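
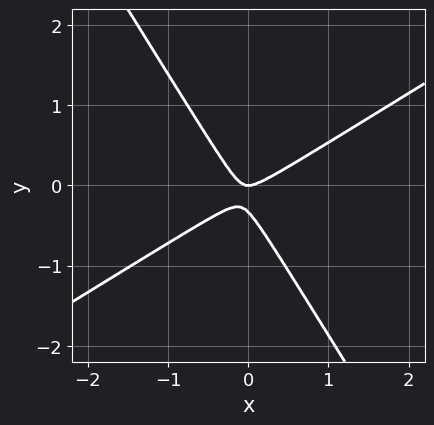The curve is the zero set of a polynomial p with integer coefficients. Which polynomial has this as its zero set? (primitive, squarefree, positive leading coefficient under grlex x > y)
First, degree: no degree-1 curve has this shape, so deg p = 2.
Next, from the visible intercepts: one y-axis crossing is at y = 0; one x-axis crossing is at x = 0.
Finally, putting this together gives p.

3*x^2 - 3*x*y - 3*y^2 - y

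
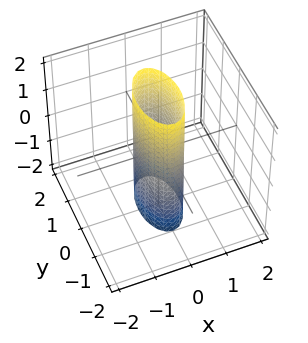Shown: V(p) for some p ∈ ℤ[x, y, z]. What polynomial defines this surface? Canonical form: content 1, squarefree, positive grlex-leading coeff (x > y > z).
3*x^2 + y^2 - 1

The degree is 2 — a cylinder; a quadric.
Symmetries: it's symmetric under x → −x, forcing even powers of x; it's symmetric under y → −y, forcing even powers of y; the z ↦ −z reflection is a symmetry, so z appears only in even powers.
From the axis intercepts and sections: it misses every integer gridline on the z-axis; among the integer gridlines, it crosses the y-axis at y ∈ {-1, 1}.
Together with the visible shape, these determine p as stated.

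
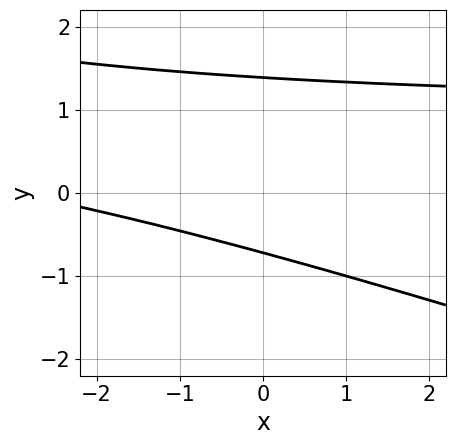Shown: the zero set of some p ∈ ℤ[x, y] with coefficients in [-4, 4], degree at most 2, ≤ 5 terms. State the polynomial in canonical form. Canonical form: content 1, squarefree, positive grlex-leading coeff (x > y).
x*y + 3*y^2 - x - 2*y - 3

(a) deg p = 2. A generic line meets the curve in up to 2 points.
(b) From the visible intercepts: it misses every integer gridline on the x-axis.
(c) The integer polynomial consistent with all of this is the stated p.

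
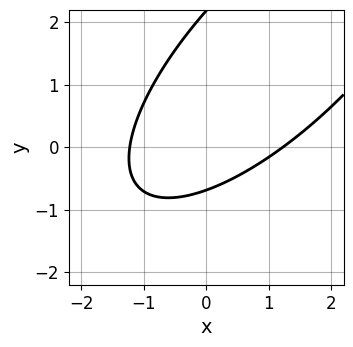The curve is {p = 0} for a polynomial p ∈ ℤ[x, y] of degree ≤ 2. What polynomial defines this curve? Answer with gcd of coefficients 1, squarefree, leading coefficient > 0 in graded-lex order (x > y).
2*x^2 - 3*x*y + 2*y^2 - 3*y - 3

First, the degree is 2 — the shape is more complex than any degree-1 curve.
Finally, putting this together gives p.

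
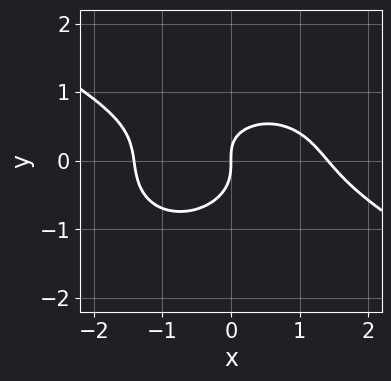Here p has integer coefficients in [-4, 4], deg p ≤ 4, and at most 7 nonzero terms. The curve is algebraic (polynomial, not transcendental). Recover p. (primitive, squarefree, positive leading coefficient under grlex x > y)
x^3 + x^2*y + 3*y^3 + x*y - 2*x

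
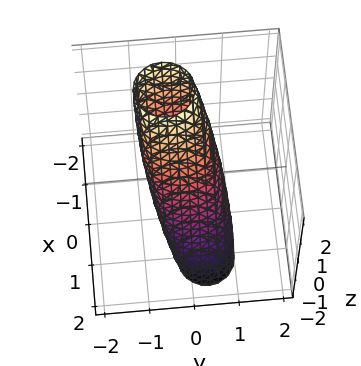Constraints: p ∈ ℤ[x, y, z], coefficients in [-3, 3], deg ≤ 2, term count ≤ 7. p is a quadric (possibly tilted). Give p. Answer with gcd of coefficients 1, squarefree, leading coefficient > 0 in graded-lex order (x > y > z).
3*x^2 + 3*x*z + 3*y^2 + y*z + z^2 - 2

(a) The degree is 2 — no degree-1 surface has this shape.
(b) Solving for integer coefficients yields p as stated.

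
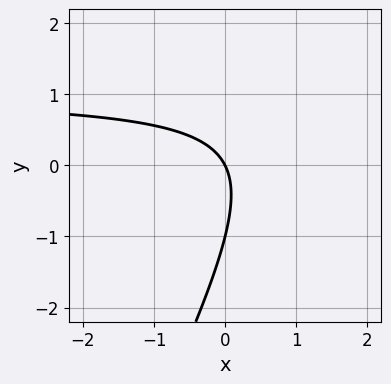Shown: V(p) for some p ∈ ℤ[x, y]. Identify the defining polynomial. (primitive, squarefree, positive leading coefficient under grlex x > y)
First, deg p = 2. The shape is more complex than any degree-1 curve.
Next, reading off the gridlines: the y-axis gridline crossings are at y ∈ {-1, 0}; it meets the x-axis at x = 0 (among the integer gridlines).
Finally, fitting integer coefficients to these (and the overall shape) gives p.

2*x*y - y^2 - 2*x - y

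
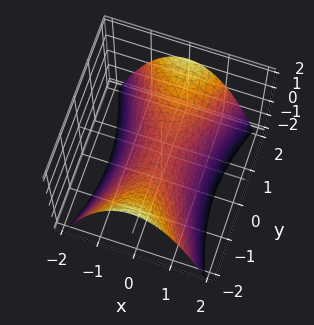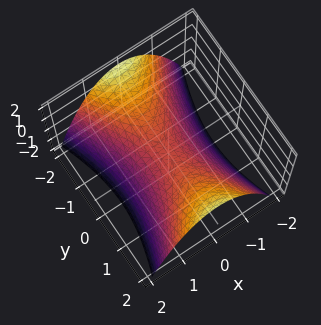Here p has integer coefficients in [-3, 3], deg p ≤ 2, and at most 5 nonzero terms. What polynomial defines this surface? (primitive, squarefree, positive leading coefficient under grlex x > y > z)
3*x^2 - y^2 + 3*z

First, degree: a hyperbolic paraboloid; a quadric, so deg p = 2.
Next, symmetries: mirror symmetry x ↦ −x ⇒ only even powers of x; the y ↦ −y reflection is a symmetry, so y appears only in even powers.
Then, against the integer gridlines: one z-axis crossing is at z = 0; one x-axis crossing is at x = 0; it meets the y-axis at y = 0 (among the integer gridlines).
Finally, together with the visible shape, these determine p as stated.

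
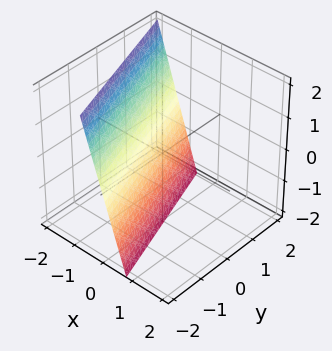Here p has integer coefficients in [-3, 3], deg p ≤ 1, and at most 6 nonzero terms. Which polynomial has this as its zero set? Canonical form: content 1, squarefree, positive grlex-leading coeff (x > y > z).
3*x + y + z + 2

(a) deg p = 1. Every cross-section is a straight line — this is a plane.
(b) Checking where it meets the axes: it meets the z-axis at z = -2 (among the integer gridlines); it crosses the y-axis at the gridline y = -2.
(c) Matching integer coefficients to the picture gives p.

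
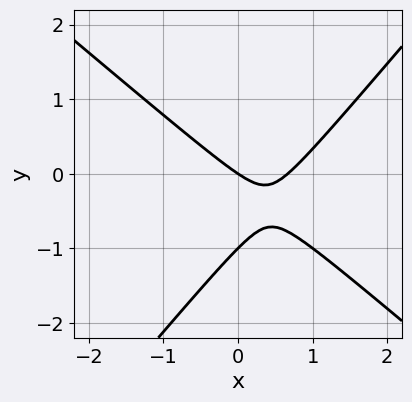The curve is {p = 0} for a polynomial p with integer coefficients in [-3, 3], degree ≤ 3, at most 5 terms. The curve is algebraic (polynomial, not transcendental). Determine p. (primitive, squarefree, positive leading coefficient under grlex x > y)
1. Degree: no degree-1 curve has this shape, so deg p = 2.
2. Against the integer gridlines: the y-axis gridline crossings are at y ∈ {-1, 0}; it crosses the x-axis at the gridline x = 0.
3. Matching integer coefficients to the picture gives p.

3*x^2 + x*y - 3*y^2 - 2*x - 3*y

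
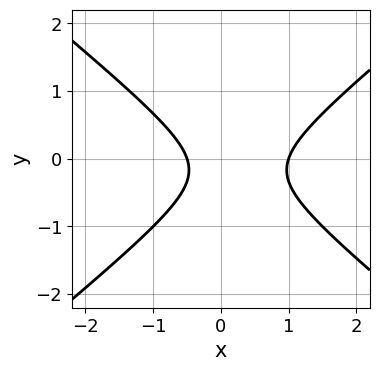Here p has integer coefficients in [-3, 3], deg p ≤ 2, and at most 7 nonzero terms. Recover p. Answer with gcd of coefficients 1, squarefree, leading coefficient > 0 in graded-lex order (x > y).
2*x^2 - 3*y^2 - x - y - 1

First, deg p = 2. A generic line meets the curve in up to 2 points.
Next, observable constraints: it meets the x-axis at x = 1 (among the integer gridlines); no y-intercept at any integer in the box.
Finally, putting this together gives p.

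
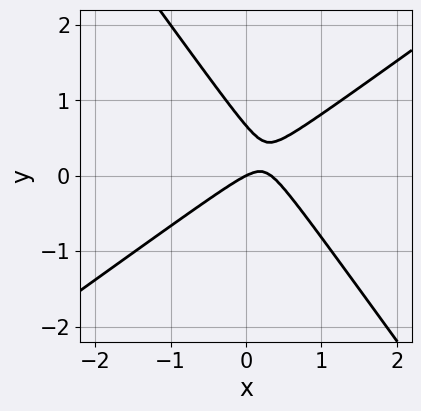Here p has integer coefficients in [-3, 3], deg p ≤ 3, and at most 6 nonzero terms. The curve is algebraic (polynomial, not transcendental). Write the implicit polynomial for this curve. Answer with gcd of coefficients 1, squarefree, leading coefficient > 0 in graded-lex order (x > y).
First, deg p = 2. A generic line meets the curve in up to 2 points.
Next, reading off the gridlines: one y-axis crossing is at y = 0; one x-axis crossing is at x = 0.
Finally, solving for integer coefficients yields p as stated.

3*x^2 - 2*x*y - 3*y^2 - x + 2*y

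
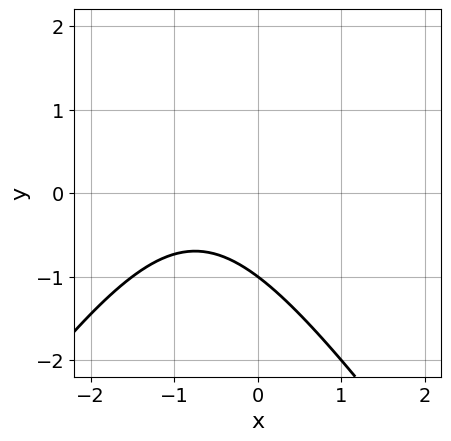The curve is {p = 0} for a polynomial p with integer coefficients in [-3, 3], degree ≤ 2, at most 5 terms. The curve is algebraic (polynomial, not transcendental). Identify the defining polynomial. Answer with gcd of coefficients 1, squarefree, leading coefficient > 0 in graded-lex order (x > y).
First, degree: the shape is more complex than any degree-1 curve, so deg p = 2.
Then, from the axis intercepts and sections: it misses every integer gridline on the x-axis; one y-axis crossing is at y = -1.
Finally, putting this together gives p.

2*x^2 - y^2 + 3*x + 2*y + 3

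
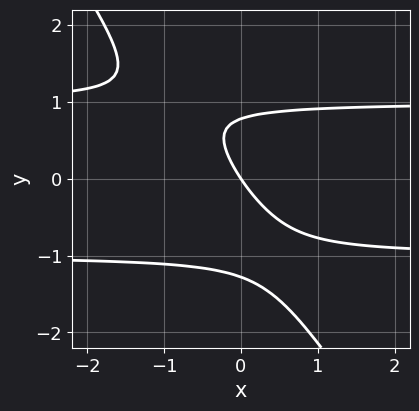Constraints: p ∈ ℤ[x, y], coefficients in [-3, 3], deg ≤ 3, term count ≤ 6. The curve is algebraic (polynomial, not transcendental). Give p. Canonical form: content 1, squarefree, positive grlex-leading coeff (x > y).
(a) The degree is 3 — the shape is more complex than any degree-2 curve.
(b) Reading off the gridlines: it meets the y-axis at y = 0 (among the integer gridlines); one x-axis crossing is at x = 0.
(c) Solving for integer coefficients yields p as stated.

3*x*y^2 + 2*y^3 + y^2 - 3*x - 2*y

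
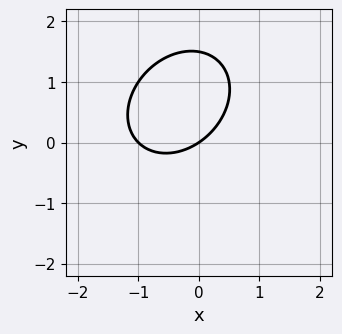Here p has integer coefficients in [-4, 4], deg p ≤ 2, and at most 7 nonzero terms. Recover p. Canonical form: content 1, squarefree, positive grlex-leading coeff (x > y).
(a) Degree: a generic line meets the curve in up to 2 points, so deg p = 2.
(b) Checking where it meets the axes: among the integer gridlines, it crosses the x-axis at x ∈ {-1, 0}; it meets the y-axis at y = 0 (among the integer gridlines).
(c) Assembling these constraints gives the stated polynomial.

2*x^2 - x*y + 2*y^2 + 2*x - 3*y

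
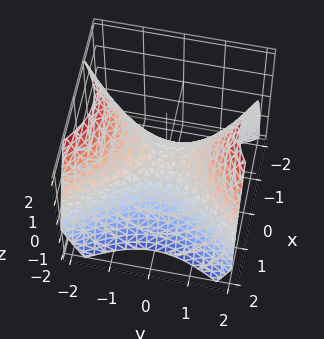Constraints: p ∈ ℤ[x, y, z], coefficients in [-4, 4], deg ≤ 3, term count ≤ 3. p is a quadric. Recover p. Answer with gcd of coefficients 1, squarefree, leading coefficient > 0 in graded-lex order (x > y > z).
3*x^2 - 2*y^2 + 3*z

First, the degree is 2 — a hyperbolic paraboloid; a quadric.
Next, symmetries: the y ↦ −y reflection is a symmetry, so y appears only in even powers; the x ↦ −x reflection is a symmetry, so x appears only in even powers.
Then, from the axis intercepts and sections: it meets the y-axis at y = 0 (among the integer gridlines); it crosses the x-axis at the gridline x = 0; it meets the z-axis at z = 0 (among the integer gridlines).
Finally, these observations pin down the coefficients.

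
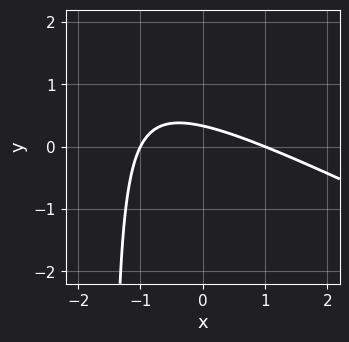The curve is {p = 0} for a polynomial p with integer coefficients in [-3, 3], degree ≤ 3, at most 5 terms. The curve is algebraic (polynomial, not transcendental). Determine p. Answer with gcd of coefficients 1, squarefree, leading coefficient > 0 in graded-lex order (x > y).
(a) Degree: a generic line meets the curve in up to 2 points, so deg p = 2.
(b) From the visible intercepts: the x-axis gridline crossings are at x ∈ {-1, 1}.
(c) Putting this together gives p.

x^2 + 2*x*y + 3*y - 1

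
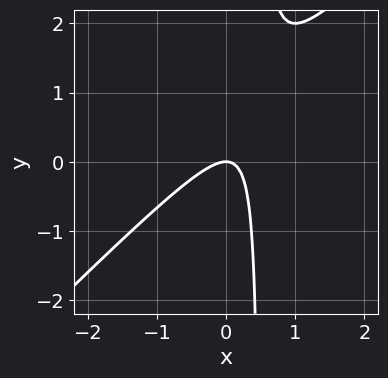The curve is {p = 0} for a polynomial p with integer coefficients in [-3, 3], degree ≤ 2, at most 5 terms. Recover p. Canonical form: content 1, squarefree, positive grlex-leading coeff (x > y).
2*x^2 - 2*x*y + y

deg p = 2. The shape is more complex than any degree-1 curve.
From the visible intercepts: it meets the y-axis at y = 0 (among the integer gridlines); it crosses the x-axis at the gridline x = 0.
Solving for integer coefficients yields p as stated.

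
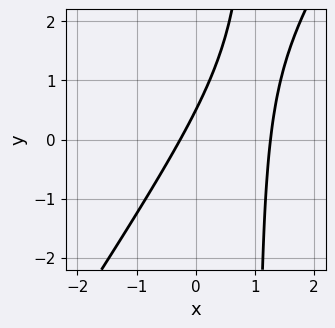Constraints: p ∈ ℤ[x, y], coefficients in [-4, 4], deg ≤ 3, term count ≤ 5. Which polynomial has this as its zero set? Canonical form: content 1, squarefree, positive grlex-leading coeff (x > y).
1. deg p = 2. The shape is more complex than any degree-1 curve.
2. Putting this together gives p.

3*x^2 - 2*x*y - 3*x + 2*y - 1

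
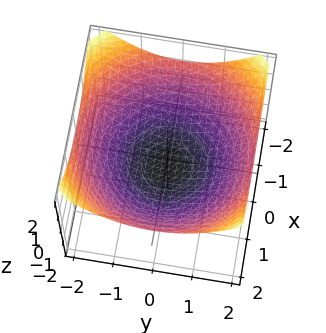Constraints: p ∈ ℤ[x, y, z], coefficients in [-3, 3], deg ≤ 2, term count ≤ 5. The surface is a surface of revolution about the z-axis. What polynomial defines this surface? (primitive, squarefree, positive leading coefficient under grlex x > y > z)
x^2 + y^2 - 3*z - 2

First, the degree is 2 — no degree-1 surface has this shape.
Then, symmetries: the surface is invariant under rotation about z: p = q(x² + y², z).
Then, observable constraints: a circular section at z = 0 has radius between 1 and 2.
Finally, matching integer coefficients to the picture gives p.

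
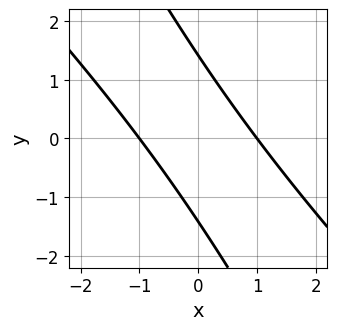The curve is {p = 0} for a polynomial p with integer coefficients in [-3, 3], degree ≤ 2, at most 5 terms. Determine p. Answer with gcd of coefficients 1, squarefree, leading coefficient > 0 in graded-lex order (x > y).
2*x^2 + 3*x*y + y^2 - 2

deg p = 2. No degree-1 curve has this shape.
Reading off the gridlines: the x-axis gridline crossings are at x ∈ {-1, 1}.
Fitting integer coefficients to these (and the overall shape) gives p.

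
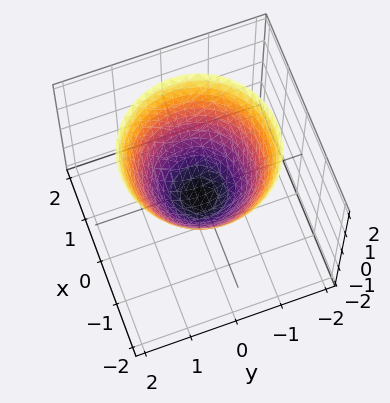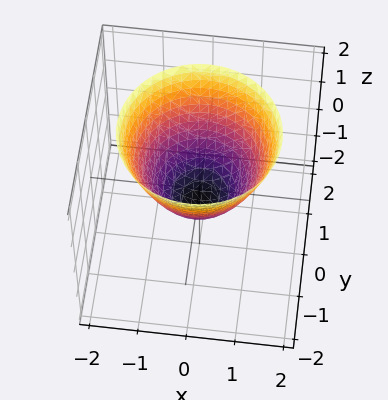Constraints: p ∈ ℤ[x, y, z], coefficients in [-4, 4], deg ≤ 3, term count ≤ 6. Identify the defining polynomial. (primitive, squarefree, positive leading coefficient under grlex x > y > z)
1. The degree is 2 — a generic line meets the surface in up to 2 points.
2. Symmetry: the z-axis is an axis of rotation, so x and y enter only as x² + y².
3. Reading off the gridlines: a circular section at z = 2 has radius between 1 and 2.
4. Putting this together gives p.

2*x^2 + 2*y^2 - 2*z - 1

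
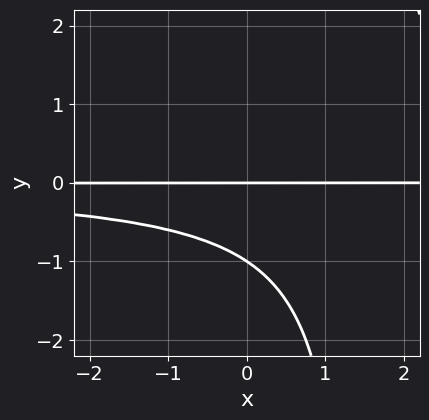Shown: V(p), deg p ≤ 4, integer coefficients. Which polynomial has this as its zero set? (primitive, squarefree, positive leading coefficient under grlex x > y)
2*x*y^2 - 3*y^2 - 3*y

(a) The degree is 3 — the shape is more complex than any degree-2 curve.
(b) Checking where it meets the axes: among the integer gridlines, it crosses the y-axis at y ∈ {-1, 0}; every point of the x-axis in the box is on the curve.
(c) The integer polynomial consistent with all of this is the stated p.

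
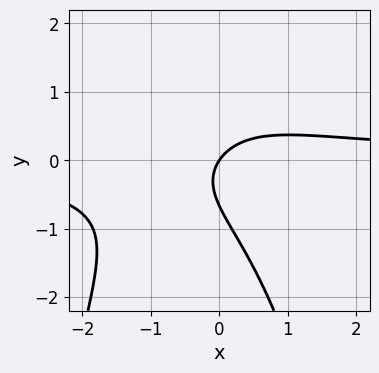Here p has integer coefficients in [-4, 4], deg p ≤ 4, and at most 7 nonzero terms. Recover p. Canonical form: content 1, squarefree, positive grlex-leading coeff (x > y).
(a) deg p = 3. A generic line meets the curve in up to 3 points.
(b) Checking where it meets the axes: it meets the x-axis at x = 0 (among the integer gridlines); one y-axis crossing is at y = 0.
(c) Solving for integer coefficients yields p as stated.

3*x^2*y + 2*x*y + 3*y^2 - 3*x + 2*y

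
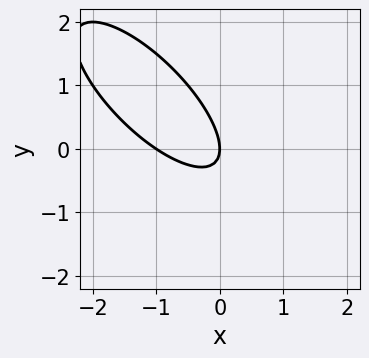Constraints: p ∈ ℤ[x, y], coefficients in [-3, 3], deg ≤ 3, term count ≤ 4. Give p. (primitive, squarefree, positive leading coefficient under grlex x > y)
Degree: no degree-1 curve has this shape, so deg p = 2.
Reading off the gridlines: it meets the y-axis at y = 0 (among the integer gridlines); the x-axis gridline crossings are at x ∈ {-1, 0}.
The integer polynomial consistent with all of this is the stated p.

2*x^2 + 3*x*y + 2*y^2 + 2*x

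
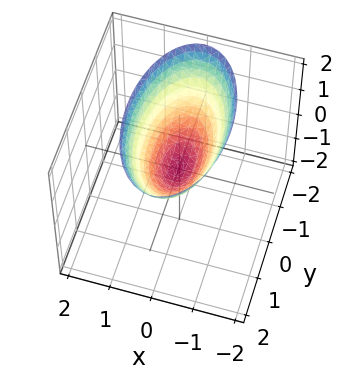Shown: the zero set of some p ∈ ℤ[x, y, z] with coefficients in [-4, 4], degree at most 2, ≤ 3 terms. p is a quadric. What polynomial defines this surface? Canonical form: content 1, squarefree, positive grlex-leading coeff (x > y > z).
3*x^2 + y^2 - 2*z

1. Degree: a single bowl opening along one axis; a quadric, so deg p = 2.
2. Symmetries: it's symmetric under y → −y, forcing even powers of y; the x ↦ −x reflection is a symmetry, so x appears only in even powers.
3. From the visible intercepts: it crosses the y-axis at the gridline y = 0; one z-axis crossing is at z = 0; one x-axis crossing is at x = 0.
4. Matching integer coefficients to the picture gives p.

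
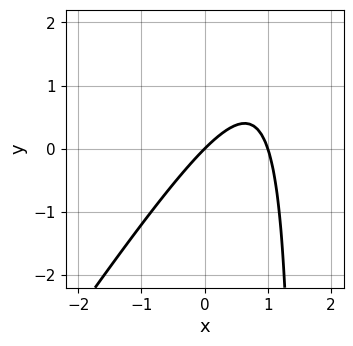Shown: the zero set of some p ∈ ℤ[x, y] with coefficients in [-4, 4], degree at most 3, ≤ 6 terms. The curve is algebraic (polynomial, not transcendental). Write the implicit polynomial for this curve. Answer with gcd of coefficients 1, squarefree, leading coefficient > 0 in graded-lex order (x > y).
deg p = 2.
From the axis intercepts and sections: among the integer gridlines, it crosses the x-axis at x ∈ {0, 1}; it meets the y-axis at y = 0 (among the integer gridlines).
Matching integer coefficients to the picture gives p.

3*x^2 - 2*x*y - 3*x + 3*y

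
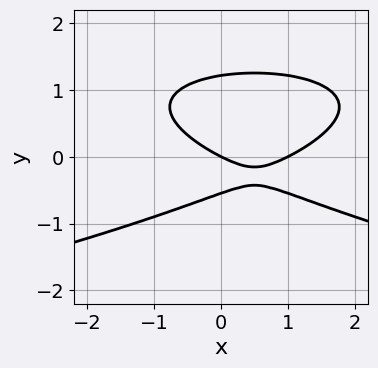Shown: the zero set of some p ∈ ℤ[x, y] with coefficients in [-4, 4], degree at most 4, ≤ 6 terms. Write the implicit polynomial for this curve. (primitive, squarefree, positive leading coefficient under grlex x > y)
3*y^3 + x^2 - 2*y^2 - x - 2*y

1. deg p = 3. The shape is more complex than any degree-2 curve.
2. Observable constraints: it crosses the y-axis at the gridline y = 0; among the integer gridlines, it crosses the x-axis at x ∈ {0, 1}.
3. Together with the visible shape, these determine p as stated.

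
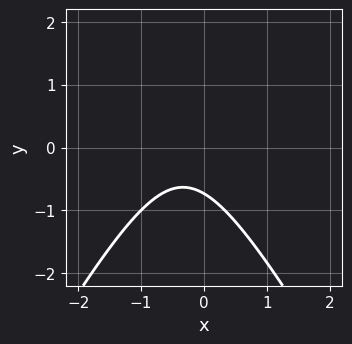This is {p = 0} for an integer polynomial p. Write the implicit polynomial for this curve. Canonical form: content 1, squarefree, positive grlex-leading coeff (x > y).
First, the degree is 2 — the shape is more complex than any degree-1 curve.
Next, from the visible intercepts: it misses every integer gridline on the x-axis.
Finally, these observations pin down the coefficients.

3*x^2 - y^2 + 2*x + 2*y + 2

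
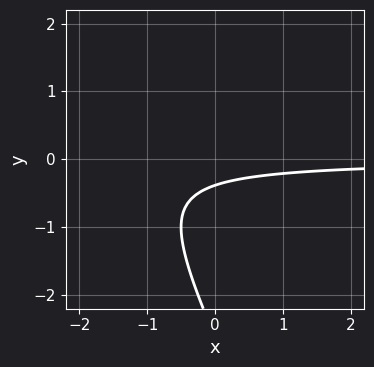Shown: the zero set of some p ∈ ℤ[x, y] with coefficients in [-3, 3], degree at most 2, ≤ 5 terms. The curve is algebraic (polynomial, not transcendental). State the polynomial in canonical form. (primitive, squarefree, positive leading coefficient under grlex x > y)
2*x*y + y^2 + 3*y + 1

deg p = 2.
Checking where it meets the axes: the curve avoids every integer x-axis point in the box.
These observations pin down the coefficients.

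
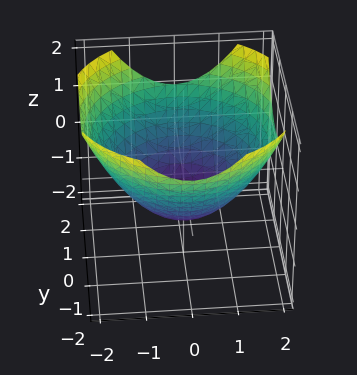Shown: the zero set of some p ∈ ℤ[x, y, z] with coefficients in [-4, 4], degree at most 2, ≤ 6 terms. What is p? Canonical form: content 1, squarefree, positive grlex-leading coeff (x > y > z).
1. Degree: a generic line meets the surface in up to 2 points, so deg p = 2.
2. Symmetry: the surface is invariant under rotation about z: p = q(x² + y², z).
3. Reading off the gridlines: it crosses the z-axis at the gridline z = -1; a circular section at z = 0 has radius between 1 and 2.
4. These observations pin down the coefficients.

x^2 + y^2 - 2*z - 2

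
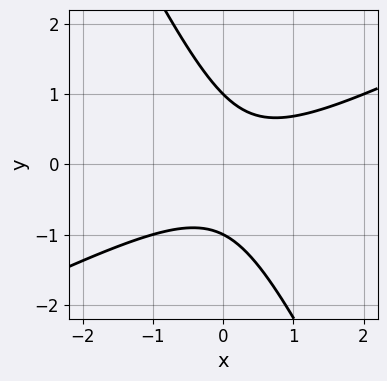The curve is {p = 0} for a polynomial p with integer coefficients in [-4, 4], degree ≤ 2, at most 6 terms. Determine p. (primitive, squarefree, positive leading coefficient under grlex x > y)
deg p = 2. A generic line meets the curve in up to 2 points.
Reading off the gridlines: it misses every integer gridline on the x-axis; among the integer gridlines, it crosses the y-axis at y ∈ {-1, 1}.
Putting this together gives p.

2*x^2 - 3*x*y - 2*y^2 - x + 2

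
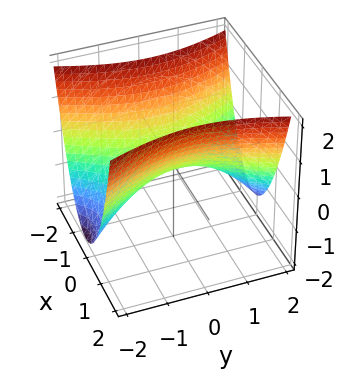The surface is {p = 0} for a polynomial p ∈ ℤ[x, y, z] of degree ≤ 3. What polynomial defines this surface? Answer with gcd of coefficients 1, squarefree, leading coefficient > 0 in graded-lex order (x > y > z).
The degree is 2 — a saddle surface; a quadric.
Symmetries: it's symmetric under y → −y, forcing even powers of y; mirror symmetry x ↦ −x ⇒ only even powers of x.
Against the integer gridlines: it crosses the z-axis at the gridline z = 0; one x-axis crossing is at x = 0; it meets the y-axis at y = 0 (among the integer gridlines).
These observations pin down the coefficients.

3*x^2 - y^2 - 3*z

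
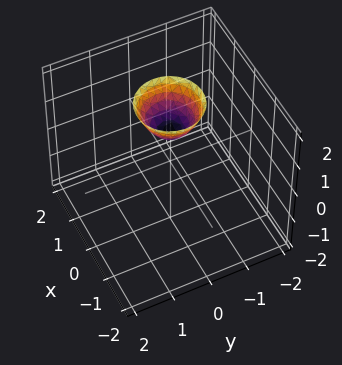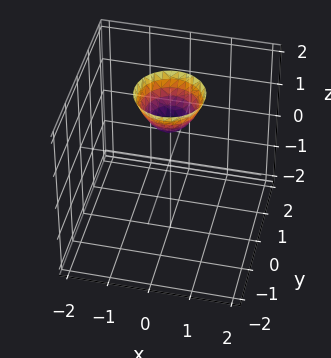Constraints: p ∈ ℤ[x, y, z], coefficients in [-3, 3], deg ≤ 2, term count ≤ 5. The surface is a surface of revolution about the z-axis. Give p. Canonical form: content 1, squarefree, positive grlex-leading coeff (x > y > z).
3*x^2 + 3*y^2 - 2*z + 2

First, deg p = 2. A generic line meets the surface in up to 2 points.
Next, by symmetry, the surface is invariant under rotation about z: p = q(x² + y², z).
Then, from the axis intercepts and sections: it misses every integer gridline on the x-axis; the surface avoids every integer y-axis point in the box; it meets the z-axis at z = 1 (among the integer gridlines); a circular section at z = 2 has radius between 0 and 1.
Finally, assembling these constraints gives the stated polynomial.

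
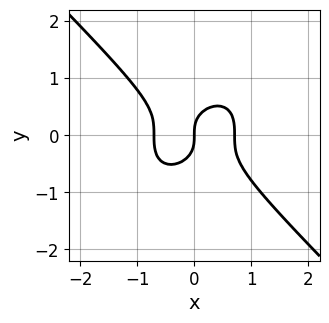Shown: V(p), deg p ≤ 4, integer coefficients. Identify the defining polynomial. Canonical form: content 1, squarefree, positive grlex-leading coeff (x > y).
2*x^3 + 2*y^3 - x

1. deg p = 3.
2. Checking where it meets the axes: it meets the x-axis at x = 0 (among the integer gridlines); it meets the y-axis at y = 0 (among the integer gridlines).
3. These observations pin down the coefficients.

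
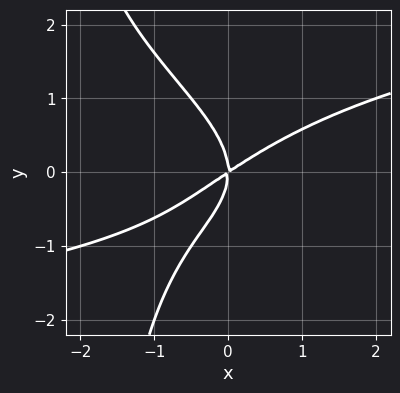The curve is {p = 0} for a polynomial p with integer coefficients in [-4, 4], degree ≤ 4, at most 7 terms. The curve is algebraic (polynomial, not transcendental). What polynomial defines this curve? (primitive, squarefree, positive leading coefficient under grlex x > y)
(a) Degree: no degree-3 curve has this shape, so deg p = 4.
(b) Observable constraints: it meets the x-axis at x = 0 (among the integer gridlines); it crosses the y-axis at the gridline y = 0.
(c) Fitting integer coefficients to these (and the overall shape) gives p.

x*y^3 - x*y^2 + 2*y^3 - 2*x^2 + 3*x*y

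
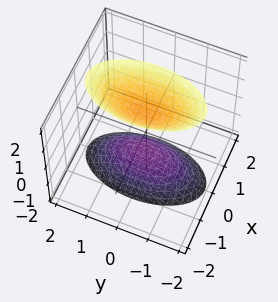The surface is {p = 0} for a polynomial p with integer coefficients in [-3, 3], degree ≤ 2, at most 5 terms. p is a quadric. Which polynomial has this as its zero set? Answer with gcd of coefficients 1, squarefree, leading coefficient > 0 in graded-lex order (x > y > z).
First, there are 2 components. They look like related sheets of one shape, so recover p as a whole.
Next, the degree is 2 — two sheets facing apart; a quadric.
Next, symmetries: the y ↦ −y reflection is a symmetry, so y appears only in even powers; it's symmetric under z → −z, forcing even powers of z; it's symmetric under x → −x, forcing even powers of x.
Then, observable constraints: among the integer gridlines, it crosses the z-axis at z ∈ {-1, 1}; no y-intercept at any integer in the box; no x-intercept at any integer in the box.
Finally, the integer polynomial consistent with all of this is the stated p.

3*x^2 + y^2 - z^2 + 1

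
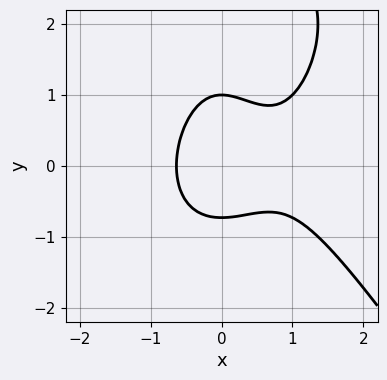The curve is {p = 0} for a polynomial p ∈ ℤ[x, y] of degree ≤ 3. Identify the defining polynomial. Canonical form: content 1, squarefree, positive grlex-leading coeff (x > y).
3*x^3 + y^3 - 3*x^2 - 3*y^2 + 2

(a) The degree is 3 — the shape is more complex than any degree-2 curve.
(b) Reading off the gridlines: one y-axis crossing is at y = 1.
(c) These observations pin down the coefficients.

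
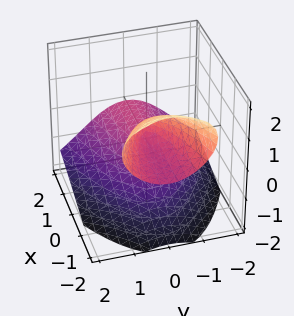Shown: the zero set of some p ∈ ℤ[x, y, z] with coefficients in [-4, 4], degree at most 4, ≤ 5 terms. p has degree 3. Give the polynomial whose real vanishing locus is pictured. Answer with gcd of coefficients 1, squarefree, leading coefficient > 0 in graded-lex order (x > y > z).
z^3 + 2*x*z + 2*y^2

I count 2 distinct pieces. Treating them together as one polynomial.
Degree: a generic line meets the surface in up to 3 points, so deg p = 3.
Checking where it meets the axes: every point of the x-axis in the box is on the surface; one z-axis crossing is at z = 0.
Fitting integer coefficients to these (and the overall shape) gives p.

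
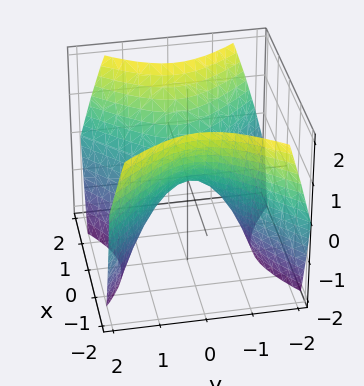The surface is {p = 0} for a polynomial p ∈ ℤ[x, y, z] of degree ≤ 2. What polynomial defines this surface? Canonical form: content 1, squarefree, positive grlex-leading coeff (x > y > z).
x^2 - y^2 - z

First, degree: a hyperbolic paraboloid; a quadric, so deg p = 2.
Then, symmetries: it's symmetric under x → −x, forcing even powers of x; mirror symmetry y ↦ −y ⇒ only even powers of y.
Next, observable constraints: it meets the z-axis at z = 0 (among the integer gridlines); one x-axis crossing is at x = 0; it crosses the y-axis at the gridline y = 0.
Finally, assembling these constraints gives the stated polynomial.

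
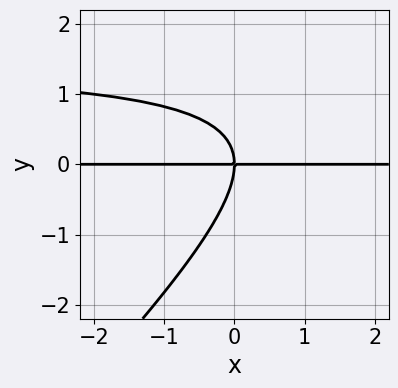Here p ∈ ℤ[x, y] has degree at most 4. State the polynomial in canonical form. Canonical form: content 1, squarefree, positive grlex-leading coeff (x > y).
2*x*y^2 - 2*y^3 - 3*x*y

First, the degree is 3 — no degree-2 curve has this shape.
Then, checking where it meets the axes: every point of the x-axis in the box is on the curve; one y-axis crossing is at y = 0.
Finally, solving for integer coefficients yields p as stated.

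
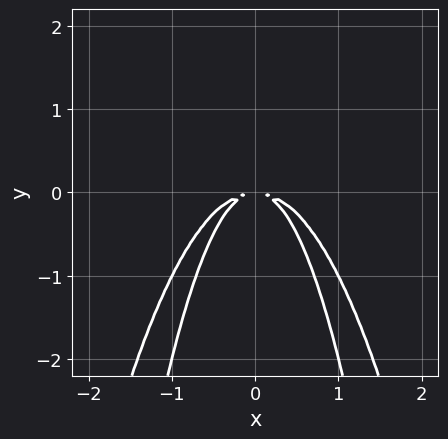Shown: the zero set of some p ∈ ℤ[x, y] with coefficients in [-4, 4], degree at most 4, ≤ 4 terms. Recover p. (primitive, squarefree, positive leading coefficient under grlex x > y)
2*x^4 + 3*x^2*y + y^2

deg p = 4. The shape is more complex than any degree-3 curve.
Symmetries: mirror symmetry x ↦ −x ⇒ only even powers of x.
Together with the visible shape, these determine p as stated.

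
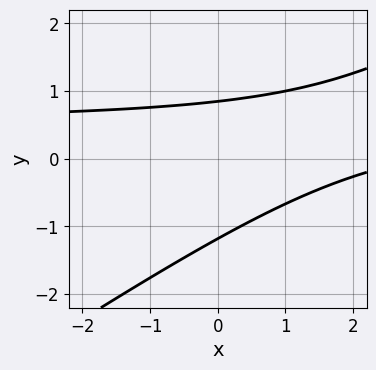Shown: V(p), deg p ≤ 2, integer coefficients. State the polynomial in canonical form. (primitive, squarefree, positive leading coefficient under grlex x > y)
Degree: no degree-1 curve has this shape, so deg p = 2.
Observable constraints: no x-intercept at any integer in the box.
Fitting integer coefficients to these (and the overall shape) gives p.

2*x*y - 3*y^2 - x - y + 3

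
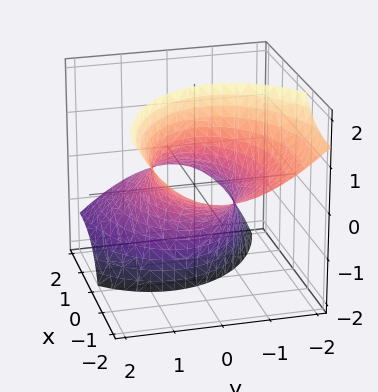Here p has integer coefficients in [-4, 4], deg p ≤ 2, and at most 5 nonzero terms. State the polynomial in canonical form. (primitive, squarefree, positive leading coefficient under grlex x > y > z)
1. The degree is 2 — the shape is more complex than any degree-1 surface.
2. Reading off the gridlines: it misses every integer gridline on the z-axis; the y-axis gridline crossings are at y ∈ {-1, 1}.
3. Matching integer coefficients to the picture gives p.

x^2 + 3*x*z + 2*y^2 + y*z - 2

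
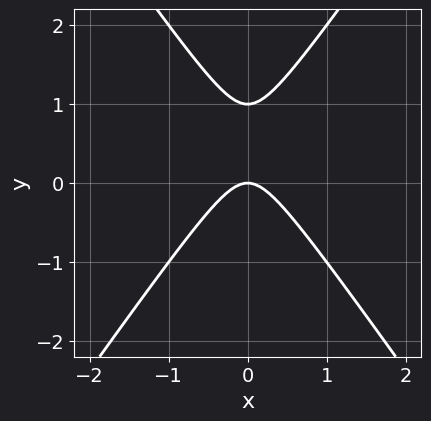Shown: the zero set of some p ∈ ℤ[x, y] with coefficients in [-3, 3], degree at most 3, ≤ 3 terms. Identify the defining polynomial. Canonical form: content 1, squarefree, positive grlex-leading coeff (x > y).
2*x^2 - y^2 + y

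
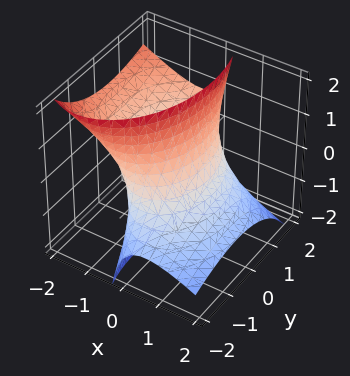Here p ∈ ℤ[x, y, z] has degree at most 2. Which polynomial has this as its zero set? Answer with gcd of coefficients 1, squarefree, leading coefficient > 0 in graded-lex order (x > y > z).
2*x^2 + 3*x*z + y^2 - y*z - 2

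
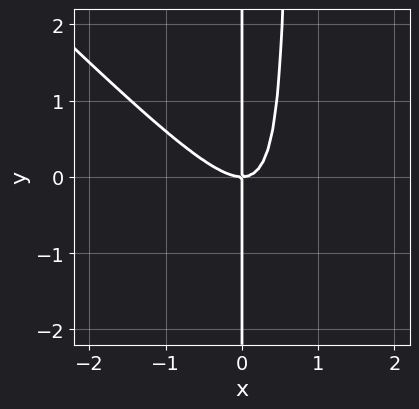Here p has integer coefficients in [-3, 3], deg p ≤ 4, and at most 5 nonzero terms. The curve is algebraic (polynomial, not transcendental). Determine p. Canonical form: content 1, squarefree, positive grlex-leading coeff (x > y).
3*x^3 + 3*x^2*y - 2*x*y

deg p = 3. The shape is more complex than any degree-2 curve.
From the visible intercepts: it meets the x-axis at x = 0 (among the integer gridlines); every point of the y-axis in the box is on the curve.
The integer polynomial consistent with all of this is the stated p.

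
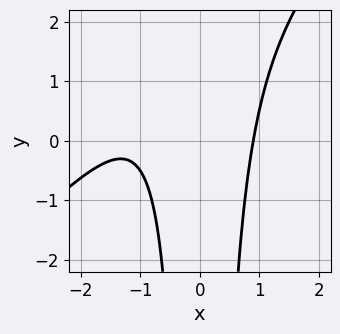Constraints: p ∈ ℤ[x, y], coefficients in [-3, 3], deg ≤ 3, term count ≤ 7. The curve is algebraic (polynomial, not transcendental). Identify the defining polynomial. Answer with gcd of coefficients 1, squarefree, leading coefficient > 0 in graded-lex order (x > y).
(a) Degree: the shape is more complex than any degree-2 curve, so deg p = 3.
(b) Observable constraints: no y-intercept at any integer in the box.
(c) Matching integer coefficients to the picture gives p.

2*x^3 - 2*x^2*y + 3*x^2 - x - 3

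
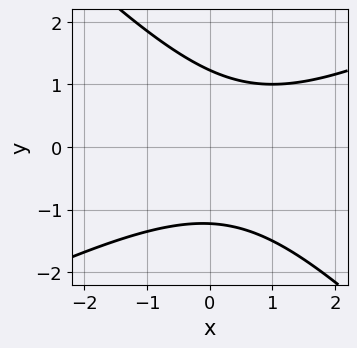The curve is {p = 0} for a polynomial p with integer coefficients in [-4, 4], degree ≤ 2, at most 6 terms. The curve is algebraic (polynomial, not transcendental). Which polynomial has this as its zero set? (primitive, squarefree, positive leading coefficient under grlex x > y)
Degree: the shape is more complex than any degree-1 curve, so deg p = 2.
From the axis intercepts and sections: the curve avoids every integer x-axis point in the box.
Solving for integer coefficients yields p as stated.

x^2 - x*y - 2*y^2 - x + 3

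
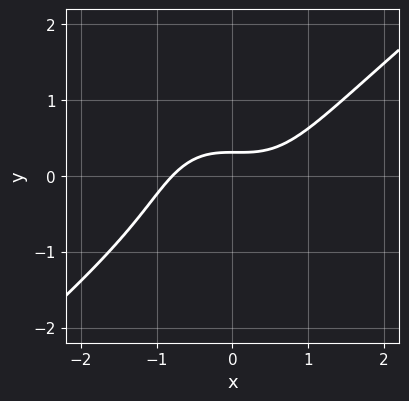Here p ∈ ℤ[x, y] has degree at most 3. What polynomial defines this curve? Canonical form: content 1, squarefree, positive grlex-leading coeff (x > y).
(a) Degree: no degree-2 curve has this shape, so deg p = 3.
(b) Putting this together gives p.

2*x^3 - x^2*y - 2*y^3 - 3*y + 1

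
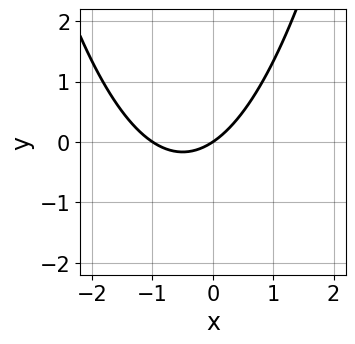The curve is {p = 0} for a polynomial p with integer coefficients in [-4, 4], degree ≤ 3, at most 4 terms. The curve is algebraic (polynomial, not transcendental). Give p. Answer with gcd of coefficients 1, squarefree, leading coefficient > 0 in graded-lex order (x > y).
1. Degree: a generic line meets the curve in up to 2 points, so deg p = 2.
2. Against the integer gridlines: it meets the y-axis at y = 0 (among the integer gridlines); among the integer gridlines, it crosses the x-axis at x ∈ {-1, 0}.
3. Together with the visible shape, these determine p as stated.

2*x^2 + 2*x - 3*y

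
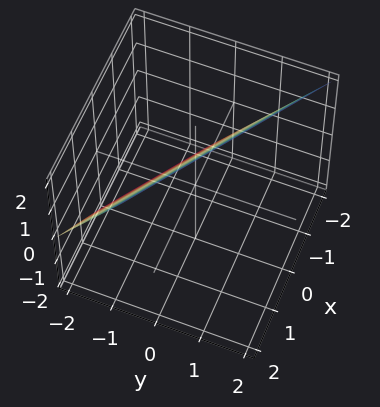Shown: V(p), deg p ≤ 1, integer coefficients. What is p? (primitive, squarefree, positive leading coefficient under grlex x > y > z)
2*x + 3*y - 2*z + 2

(a) deg p = 1. The surface is flat (a plane).
(b) Checking where it meets the axes: it meets the z-axis at z = 1 (among the integer gridlines); it meets the x-axis at x = -1 (among the integer gridlines).
(c) Assembling these constraints gives the stated polynomial.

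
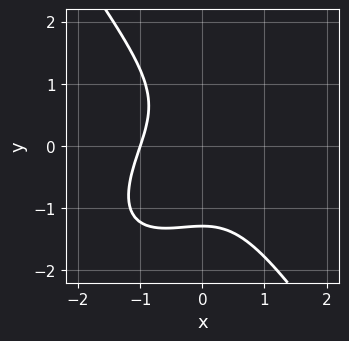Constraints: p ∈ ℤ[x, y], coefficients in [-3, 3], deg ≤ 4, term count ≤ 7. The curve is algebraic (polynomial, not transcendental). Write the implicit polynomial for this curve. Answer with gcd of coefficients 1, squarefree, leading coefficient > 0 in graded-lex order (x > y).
3*x^3 - 2*x^2*y + 2*y^3 - y + 3

The degree is 3 — no degree-2 curve has this shape.
From the axis intercepts and sections: one x-axis crossing is at x = -1.
Fitting integer coefficients to these (and the overall shape) gives p.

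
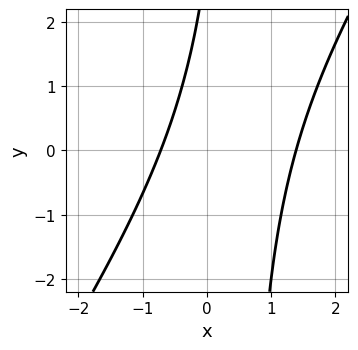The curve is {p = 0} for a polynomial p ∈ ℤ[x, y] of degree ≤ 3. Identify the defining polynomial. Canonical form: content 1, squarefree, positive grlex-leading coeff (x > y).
3*x^2 - 2*x*y - 2*x + y - 3

The degree is 2 — a generic line meets the curve in up to 2 points.
Observable constraints: the curve avoids every integer y-axis point in the box.
The integer polynomial consistent with all of this is the stated p.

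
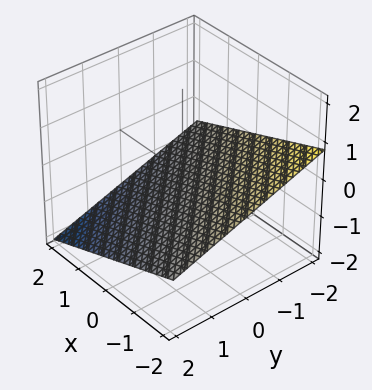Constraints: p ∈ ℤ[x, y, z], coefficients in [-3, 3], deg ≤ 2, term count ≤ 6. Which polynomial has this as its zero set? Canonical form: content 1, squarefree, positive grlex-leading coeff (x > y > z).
1. The degree is 1 — every cross-section is a straight line — this is a plane.
2. Against the integer gridlines: it crosses the y-axis at the gridline y = -2; it crosses the x-axis at the gridline x = -2.
3. The integer polynomial consistent with all of this is the stated p.

x + y + 3*z + 2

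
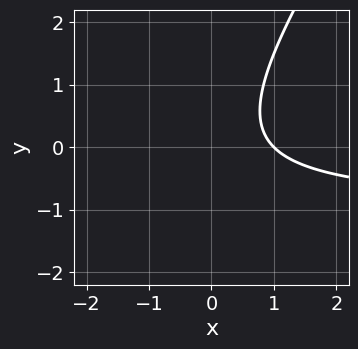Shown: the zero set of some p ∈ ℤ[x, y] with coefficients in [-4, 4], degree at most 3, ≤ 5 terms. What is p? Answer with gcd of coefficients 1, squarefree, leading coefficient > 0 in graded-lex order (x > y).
(a) deg p = 2.
(b) Reading off the gridlines: no y-intercept at any integer in the box; one x-axis crossing is at x = 1.
(c) Fitting integer coefficients to these (and the overall shape) gives p.

3*x*y - 2*y^2 + 3*x - 3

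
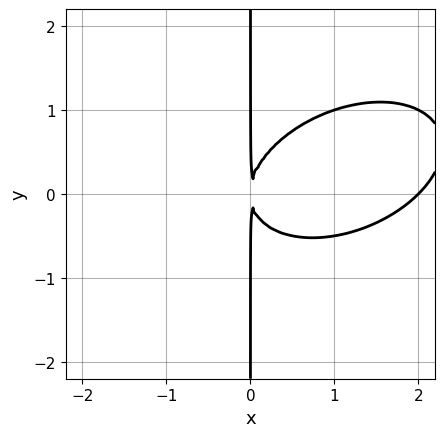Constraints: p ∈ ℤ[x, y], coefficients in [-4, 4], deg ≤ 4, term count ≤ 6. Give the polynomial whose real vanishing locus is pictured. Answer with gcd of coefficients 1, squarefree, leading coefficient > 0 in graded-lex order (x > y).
x^3 - x^2*y + 2*x*y^2 - 2*x^2

(a) The degree is 3 — no degree-2 curve has this shape.
(b) From the axis intercepts and sections: one x-axis crossing is at x = 2; the visible y-axis segment lies entirely on the curve.
(c) The integer polynomial consistent with all of this is the stated p.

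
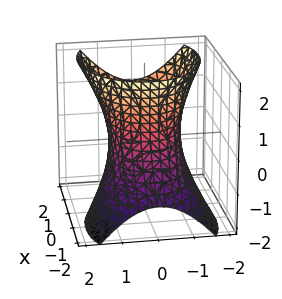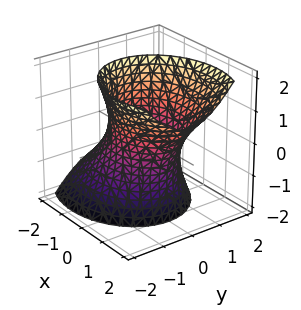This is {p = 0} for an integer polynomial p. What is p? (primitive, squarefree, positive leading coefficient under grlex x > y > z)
2*x^2 - 2*x*z + 3*y^2 - z^2 - 3

(a) The degree is 2 — a generic line meets the surface in up to 2 points.
(b) Reading off the gridlines: no z-intercept at any integer in the box; among the integer gridlines, it crosses the y-axis at y ∈ {-1, 1}.
(c) Solving for integer coefficients yields p as stated.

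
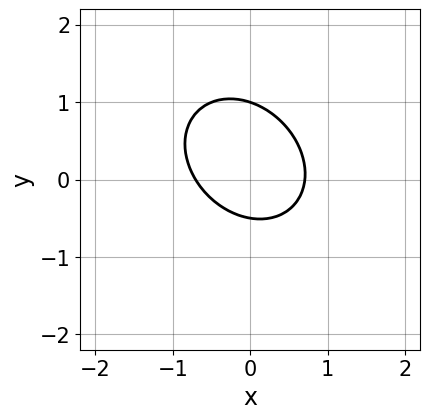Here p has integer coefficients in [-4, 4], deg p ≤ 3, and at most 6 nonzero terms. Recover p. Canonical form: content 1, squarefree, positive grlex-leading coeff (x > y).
deg p = 2. The shape is more complex than any degree-1 curve.
Checking where it meets the axes: it meets the y-axis at y = 1 (among the integer gridlines).
Solving for integer coefficients yields p as stated.

2*x^2 + x*y + 2*y^2 - y - 1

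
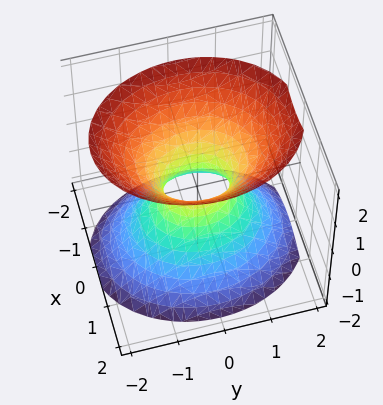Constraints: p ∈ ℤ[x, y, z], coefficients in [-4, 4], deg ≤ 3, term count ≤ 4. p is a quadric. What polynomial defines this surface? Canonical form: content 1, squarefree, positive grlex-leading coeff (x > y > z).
3*x^2 + 2*y^2 - 2*z^2 - 1

First, degree: an hourglass — one-sheet hyperboloid; a quadric, so deg p = 2.
Next, symmetries: mirror symmetry z ↦ −z ⇒ only even powers of z; mirror symmetry y ↦ −y ⇒ only even powers of y; the x ↦ −x reflection is a symmetry, so x appears only in even powers.
Then, from the axis intercepts and sections: it misses every integer gridline on the z-axis.
Finally, putting this together gives p.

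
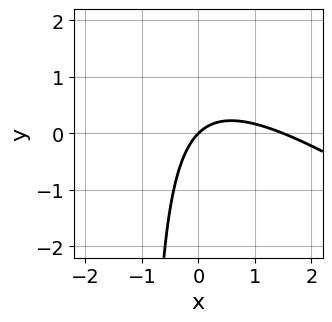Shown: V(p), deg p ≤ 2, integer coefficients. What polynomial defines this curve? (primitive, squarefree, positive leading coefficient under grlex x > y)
2*x^2 + 3*x*y - 3*x + 3*y

First, degree: no degree-1 curve has this shape, so deg p = 2.
Next, from the visible intercepts: it crosses the x-axis at the gridline x = 0; it meets the y-axis at y = 0 (among the integer gridlines).
Finally, matching integer coefficients to the picture gives p.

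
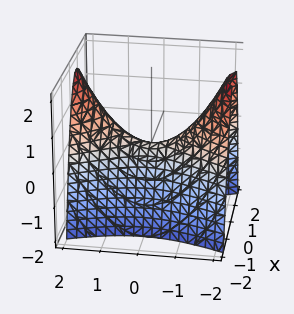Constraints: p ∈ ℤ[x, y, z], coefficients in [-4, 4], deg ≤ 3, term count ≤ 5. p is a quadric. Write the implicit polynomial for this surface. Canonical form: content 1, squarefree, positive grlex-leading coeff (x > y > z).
3*x^2 - y^2 + 2*z

1. deg p = 2. A hyperbolic paraboloid; a quadric.
2. Symmetries: it's symmetric under y → −y, forcing even powers of y; it's symmetric under x → −x, forcing even powers of x.
3. From the visible intercepts: it meets the z-axis at z = 0 (among the integer gridlines); it meets the x-axis at x = 0 (among the integer gridlines); it meets the y-axis at y = 0 (among the integer gridlines).
4. Putting this together gives p.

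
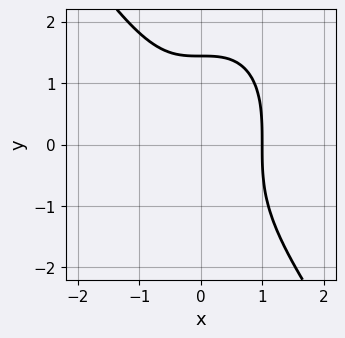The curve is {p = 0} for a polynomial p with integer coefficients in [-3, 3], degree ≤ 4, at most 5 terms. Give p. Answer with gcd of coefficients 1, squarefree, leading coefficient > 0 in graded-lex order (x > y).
3*x^3 + y^3 - 3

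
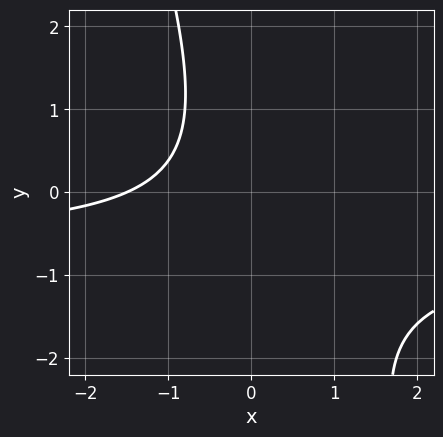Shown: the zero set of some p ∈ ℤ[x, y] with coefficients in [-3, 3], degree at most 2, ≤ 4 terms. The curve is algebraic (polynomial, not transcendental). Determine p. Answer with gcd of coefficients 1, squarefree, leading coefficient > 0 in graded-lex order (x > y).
1. The degree is 2 — the shape is more complex than any degree-1 curve.
2. Reading off the gridlines: it misses every integer gridline on the y-axis.
3. Matching integer coefficients to the picture gives p.

3*x*y + y^2 + 2*x + 3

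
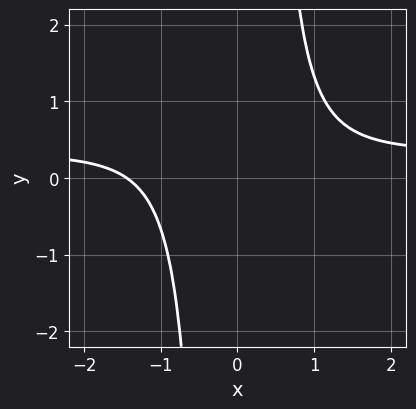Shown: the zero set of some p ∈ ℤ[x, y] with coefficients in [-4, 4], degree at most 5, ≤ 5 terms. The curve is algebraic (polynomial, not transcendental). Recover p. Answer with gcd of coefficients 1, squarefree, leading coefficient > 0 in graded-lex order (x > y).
(a) deg p = 4. A generic line meets the curve in up to 4 points.
(b) Checking where it meets the axes: no y-intercept at any integer in the box.
(c) These observations pin down the coefficients.

3*x^3*y - x^3 - 3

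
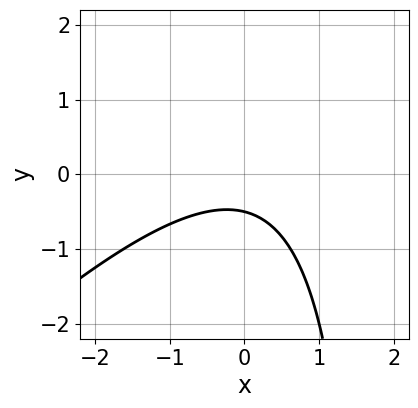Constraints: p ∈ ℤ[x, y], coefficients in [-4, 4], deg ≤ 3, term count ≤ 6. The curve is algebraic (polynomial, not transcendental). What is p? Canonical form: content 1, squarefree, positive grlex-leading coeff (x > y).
(a) Degree: no degree-1 curve has this shape, so deg p = 2.
(b) From the visible intercepts: no x-intercept at any integer in the box.
(c) Solving for integer coefficients yields p as stated.

x^2 - x*y + 2*y + 1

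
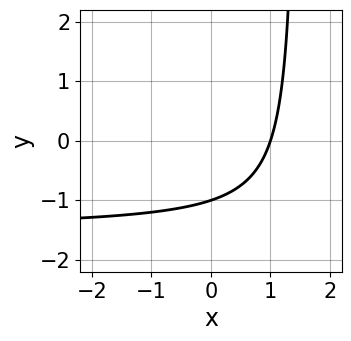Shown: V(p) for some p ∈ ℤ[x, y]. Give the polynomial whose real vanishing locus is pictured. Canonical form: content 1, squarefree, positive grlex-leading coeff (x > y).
2*x*y + 3*x - 3*y - 3

Degree: no degree-1 curve has this shape, so deg p = 2.
Against the integer gridlines: it meets the x-axis at x = 1 (among the integer gridlines); one y-axis crossing is at y = -1.
Solving for integer coefficients yields p as stated.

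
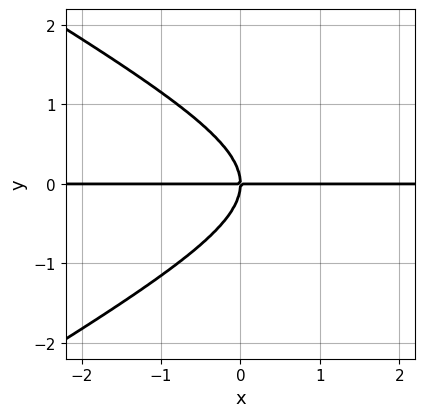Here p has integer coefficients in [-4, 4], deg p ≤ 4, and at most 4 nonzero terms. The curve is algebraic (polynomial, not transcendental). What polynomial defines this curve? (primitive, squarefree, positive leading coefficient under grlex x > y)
x^2*y - 3*y^3 - 3*x*y

1. deg p = 3.
2. Observable constraints: it meets the y-axis at y = 0 (among the integer gridlines); every point of the x-axis in the box is on the curve.
3. Solving for integer coefficients yields p as stated.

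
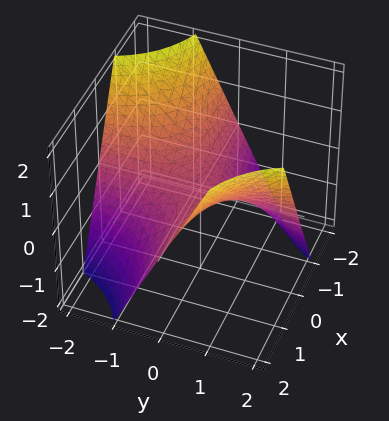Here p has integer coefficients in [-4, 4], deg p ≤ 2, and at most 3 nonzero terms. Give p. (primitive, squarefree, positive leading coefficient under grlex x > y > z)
x*y - z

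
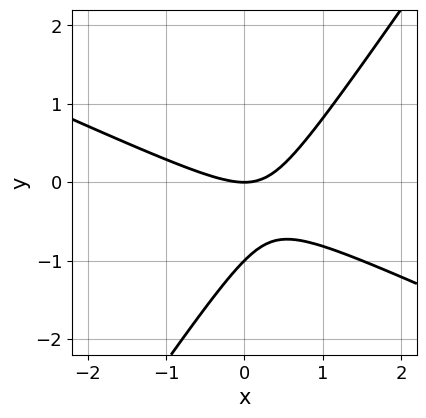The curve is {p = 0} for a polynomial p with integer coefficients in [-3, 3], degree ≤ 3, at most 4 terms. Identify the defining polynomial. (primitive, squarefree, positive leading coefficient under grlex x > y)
2*x^2 + 3*x*y - 3*y^2 - 3*y

1. deg p = 2.
2. From the axis intercepts and sections: one x-axis crossing is at x = 0; the y-axis gridline crossings are at y ∈ {-1, 0}.
3. These observations pin down the coefficients.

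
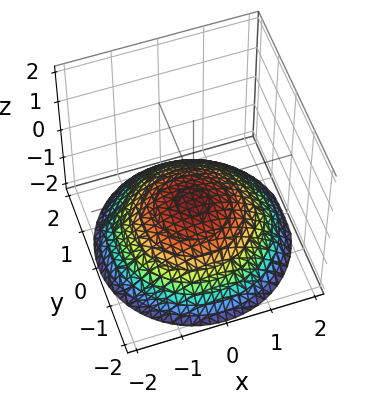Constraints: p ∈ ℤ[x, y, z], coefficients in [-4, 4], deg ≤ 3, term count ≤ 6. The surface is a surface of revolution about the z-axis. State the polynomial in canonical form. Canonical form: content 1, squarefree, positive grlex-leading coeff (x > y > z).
deg p = 2. The shape is more complex than any degree-1 surface.
Symmetries: every cross-section ⟂ z is a circle, so x, y appear only via x² + y².
From the visible intercepts: a circular section at z = -1 has radius exactly 1; the surface avoids every integer x-axis point in the box; no y-intercept at any integer in the box.
Assembling these constraints gives the stated polynomial.

x^2 + y^2 + 3*z + 2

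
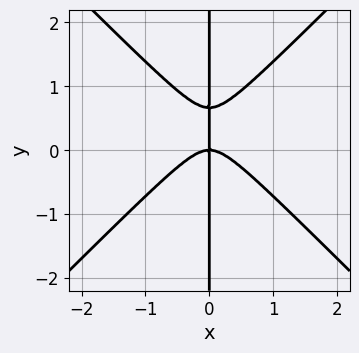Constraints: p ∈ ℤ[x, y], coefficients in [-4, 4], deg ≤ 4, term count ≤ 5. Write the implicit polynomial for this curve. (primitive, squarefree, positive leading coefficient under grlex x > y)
3*x^3 - 3*x*y^2 + 2*x*y

1. deg p = 3.
2. From the visible intercepts: it crosses the x-axis at the gridline x = 0; every point of the y-axis in the box is on the curve.
3. Together with the visible shape, these determine p as stated.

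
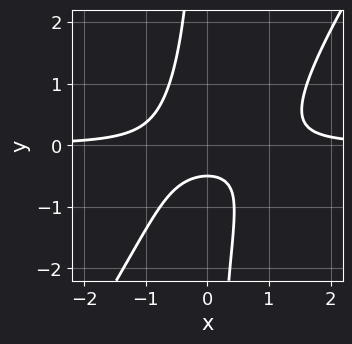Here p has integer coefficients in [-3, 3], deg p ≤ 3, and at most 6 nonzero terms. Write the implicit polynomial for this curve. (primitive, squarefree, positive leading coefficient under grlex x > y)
deg p = 3. No degree-2 curve has this shape.
Observable constraints: no x-intercept at any integer in the box.
Together with the visible shape, these determine p as stated.

3*x^2*y - 2*x*y^2 - x*y - 2*y - 1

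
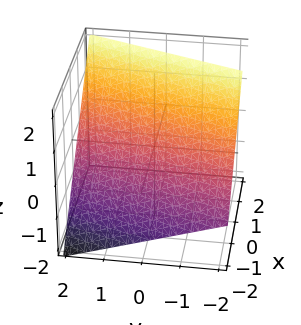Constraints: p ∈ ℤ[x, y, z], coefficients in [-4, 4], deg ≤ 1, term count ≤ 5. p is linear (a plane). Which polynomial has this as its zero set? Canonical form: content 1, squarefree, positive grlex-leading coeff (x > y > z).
(a) deg p = 1. The surface is flat (a plane).
(b) From the visible intercepts: one y-axis crossing is at y = 2.
(c) Matching integer coefficients to the picture gives p.

3*x - y - 3*z + 2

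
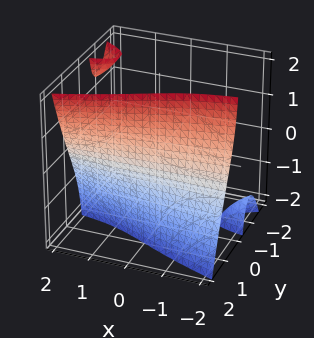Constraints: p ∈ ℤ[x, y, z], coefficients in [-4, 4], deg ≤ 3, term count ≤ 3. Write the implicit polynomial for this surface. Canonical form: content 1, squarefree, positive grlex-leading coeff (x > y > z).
2*x*y*z - 3*y^3 + 3

1. I count 3 distinct pieces. They look like related sheets of one shape, so recover p as a whole.
2. Degree: the shape is more complex than any degree-2 surface, so deg p = 3.
3. From the visible intercepts: it crosses the y-axis at the gridline y = 1; the surface avoids every integer z-axis point in the box.
4. Together with the visible shape, these determine p as stated.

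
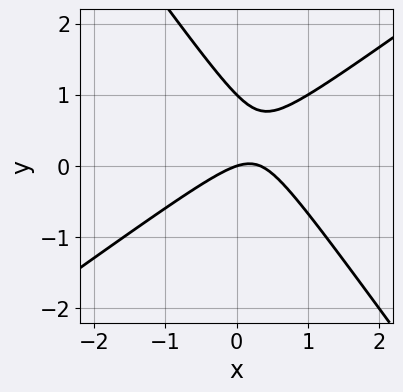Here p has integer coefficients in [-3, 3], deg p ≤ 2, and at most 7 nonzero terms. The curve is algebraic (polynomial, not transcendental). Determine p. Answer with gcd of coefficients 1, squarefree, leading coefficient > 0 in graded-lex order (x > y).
First, deg p = 2.
Then, from the visible intercepts: one x-axis crossing is at x = 0; among the integer gridlines, it crosses the y-axis at y ∈ {0, 1}.
Finally, putting this together gives p.

3*x^2 - 2*x*y - 3*y^2 - x + 3*y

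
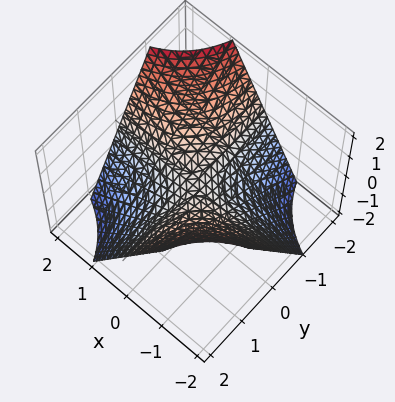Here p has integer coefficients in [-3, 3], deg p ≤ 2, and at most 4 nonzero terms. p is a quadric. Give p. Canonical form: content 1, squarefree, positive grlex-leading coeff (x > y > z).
First, degree: a hyperbolic paraboloid; a quadric, so deg p = 2.
Next, from the visible intercepts: every point of the x-axis in the box is on the surface; it crosses the z-axis at the gridline z = 0.
Finally, these observations pin down the coefficients.

x*y + z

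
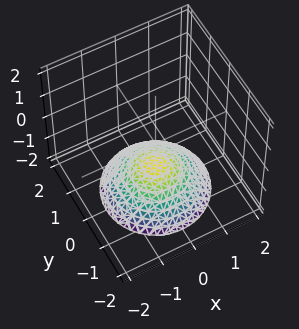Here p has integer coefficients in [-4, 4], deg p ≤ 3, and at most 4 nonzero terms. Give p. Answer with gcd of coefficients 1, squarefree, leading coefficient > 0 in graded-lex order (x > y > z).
x^2 + y^2 + 2*z + 2

1. Degree: no degree-1 surface has this shape, so deg p = 2.
2. Symmetries: the surface is invariant under rotation about z: p = q(x² + y², z).
3. Observable constraints: it misses every integer gridline on the y-axis; no x-intercept at any integer in the box.
4. The integer polynomial consistent with all of this is the stated p.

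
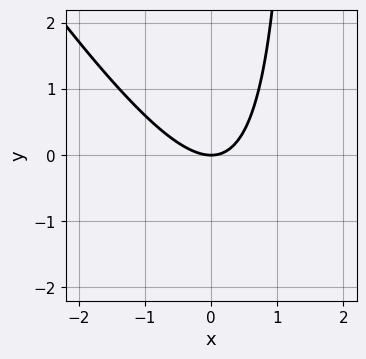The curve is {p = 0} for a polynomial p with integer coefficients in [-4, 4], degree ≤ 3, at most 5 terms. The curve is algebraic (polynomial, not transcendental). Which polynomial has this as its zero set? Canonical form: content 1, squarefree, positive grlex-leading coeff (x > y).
3*x^2 + 2*x*y - 3*y

1. deg p = 2.
2. Against the integer gridlines: it crosses the y-axis at the gridline y = 0; it crosses the x-axis at the gridline x = 0.
3. Fitting integer coefficients to these (and the overall shape) gives p.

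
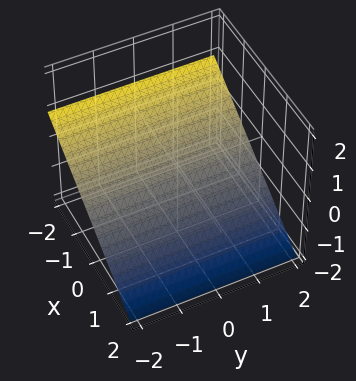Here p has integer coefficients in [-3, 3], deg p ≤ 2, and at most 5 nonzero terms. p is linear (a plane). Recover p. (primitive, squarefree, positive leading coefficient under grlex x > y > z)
2*x + 3*z + 2

(a) Degree: the surface is flat (a plane), so deg p = 1.
(b) Checking where it meets the axes: it crosses the x-axis at the gridline x = -1; no y-intercept at any integer in the box.
(c) Together with the visible shape, these determine p as stated.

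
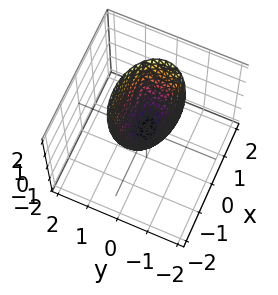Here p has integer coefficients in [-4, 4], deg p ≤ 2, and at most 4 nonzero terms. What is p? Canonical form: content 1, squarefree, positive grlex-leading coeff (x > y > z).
x^2 + 2*y^2 - z

First, deg p = 2. A single bowl opening along one axis; a quadric.
Then, symmetries: the y ↦ −y reflection is a symmetry, so y appears only in even powers; the x ↦ −x reflection is a symmetry, so x appears only in even powers.
Next, from the axis intercepts and sections: one x-axis crossing is at x = 0; it meets the z-axis at z = 0 (among the integer gridlines); one y-axis crossing is at y = 0.
Finally, fitting integer coefficients to these (and the overall shape) gives p.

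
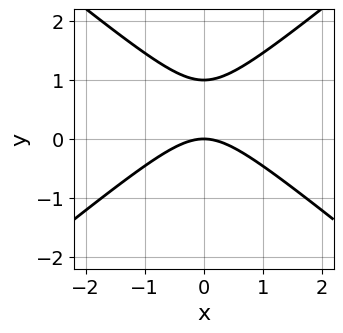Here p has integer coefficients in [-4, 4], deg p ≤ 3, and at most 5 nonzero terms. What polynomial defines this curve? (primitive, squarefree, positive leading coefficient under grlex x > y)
(a) The degree is 2 — a generic line meets the curve in up to 2 points.
(b) Symmetries: the x ↦ −x reflection is a symmetry, so x appears only in even powers.
(c) Observable constraints: the y-axis gridline crossings are at y ∈ {0, 1}; it meets the x-axis at x = 0 (among the integer gridlines).
(d) Assembling these constraints gives the stated polynomial.

2*x^2 - 3*y^2 + 3*y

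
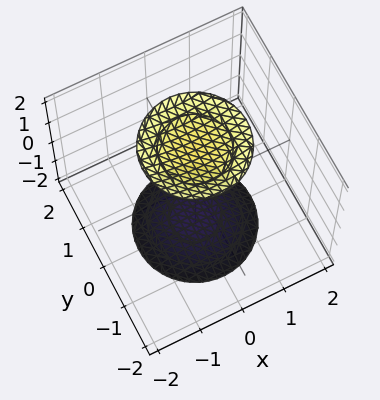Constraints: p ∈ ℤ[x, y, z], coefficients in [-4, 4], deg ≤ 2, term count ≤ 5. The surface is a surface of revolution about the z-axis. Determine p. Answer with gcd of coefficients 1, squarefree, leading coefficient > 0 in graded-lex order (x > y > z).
First, there are 2 components.
Then, the degree is 2 — a generic line meets the surface in up to 2 points.
Next, by symmetry, the z-axis is an axis of rotation, so x and y enter only as x² + y².
Then, from the visible intercepts: the surface avoids every integer x-axis point in the box; it misses every integer gridline on the y-axis; a circular section at z = -2 has radius exactly 1.
Finally, putting this together gives p.

x^2 + y^2 - z^2 + 3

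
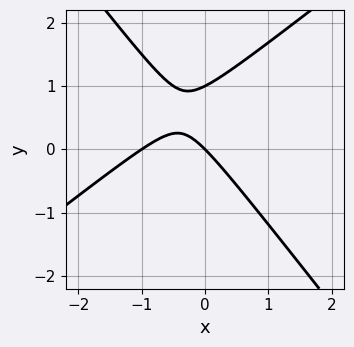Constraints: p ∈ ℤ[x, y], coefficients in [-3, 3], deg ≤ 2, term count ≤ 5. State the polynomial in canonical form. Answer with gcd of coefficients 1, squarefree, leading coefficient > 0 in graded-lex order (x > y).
2*x^2 - x*y - 2*y^2 + 2*x + 2*y

First, degree: a generic line meets the curve in up to 2 points, so deg p = 2.
Then, checking where it meets the axes: the y-axis gridline crossings are at y ∈ {0, 1}; the x-axis gridline crossings are at x ∈ {-1, 0}.
Finally, solving for integer coefficients yields p as stated.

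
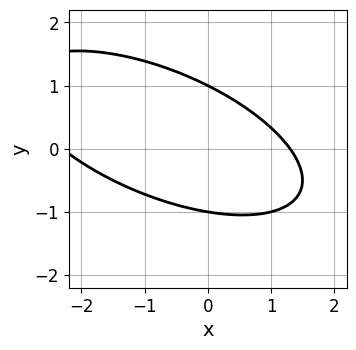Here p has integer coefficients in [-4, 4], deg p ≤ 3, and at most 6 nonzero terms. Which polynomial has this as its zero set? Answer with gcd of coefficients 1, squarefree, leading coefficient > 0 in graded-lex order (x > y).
Degree: the shape is more complex than any degree-1 curve, so deg p = 2.
From the visible intercepts: among the integer gridlines, it crosses the y-axis at y ∈ {-1, 1}.
Assembling these constraints gives the stated polynomial.

x^2 + 2*x*y + 3*y^2 + x - 3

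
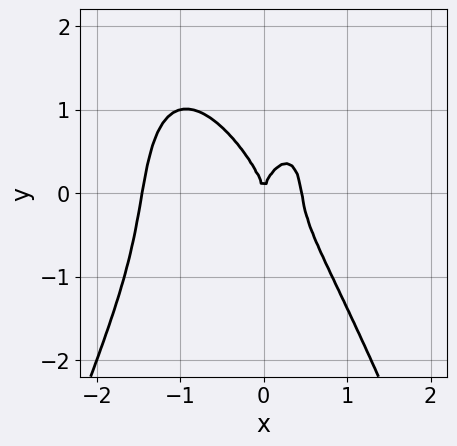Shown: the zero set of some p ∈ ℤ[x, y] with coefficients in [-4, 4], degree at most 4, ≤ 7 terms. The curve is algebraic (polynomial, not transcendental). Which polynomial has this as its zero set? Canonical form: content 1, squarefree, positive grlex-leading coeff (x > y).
First, degree: a generic line meets the curve in up to 4 points, so deg p = 4.
Next, observable constraints: it crosses the x-axis at the gridline x = 0; it meets the y-axis at y = 0 (among the integer gridlines).
Finally, assembling these constraints gives the stated polynomial.

3*x^4 + 3*x^3 + x^2*y + y^3 - 2*x^2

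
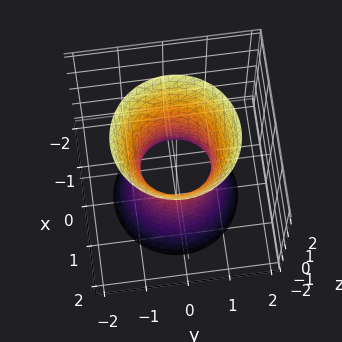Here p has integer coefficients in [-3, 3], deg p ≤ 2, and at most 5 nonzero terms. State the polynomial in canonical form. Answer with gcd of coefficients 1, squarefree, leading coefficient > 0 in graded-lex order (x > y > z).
3*x^2 + 3*y^2 - z^2 - 2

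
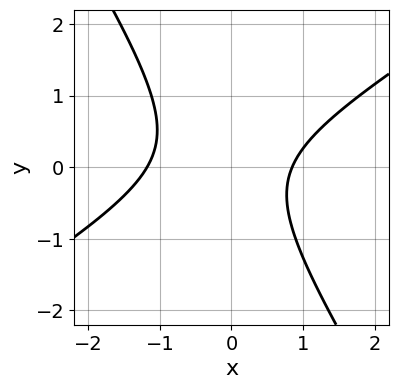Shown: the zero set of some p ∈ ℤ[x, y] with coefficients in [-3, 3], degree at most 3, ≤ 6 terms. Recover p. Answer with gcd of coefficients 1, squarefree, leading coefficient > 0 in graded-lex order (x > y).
3*x^2 - 3*x*y - 3*y^2 + x - 3

(a) Degree: a generic line meets the curve in up to 2 points, so deg p = 2.
(b) Observable constraints: it misses every integer gridline on the y-axis.
(c) Matching integer coefficients to the picture gives p.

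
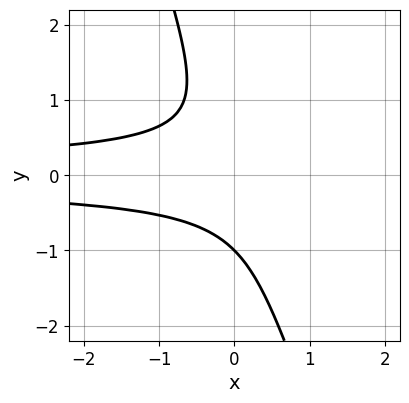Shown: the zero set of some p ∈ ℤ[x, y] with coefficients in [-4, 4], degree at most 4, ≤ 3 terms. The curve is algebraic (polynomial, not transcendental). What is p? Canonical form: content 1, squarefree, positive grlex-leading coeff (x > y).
(a) The degree is 3 — no degree-2 curve has this shape.
(b) From the axis intercepts and sections: it crosses the y-axis at the gridline y = -1; no x-intercept at any integer in the box.
(c) These observations pin down the coefficients.

3*x*y^2 + y^3 + 1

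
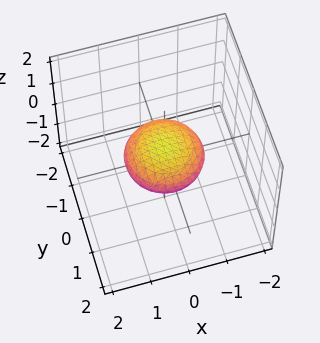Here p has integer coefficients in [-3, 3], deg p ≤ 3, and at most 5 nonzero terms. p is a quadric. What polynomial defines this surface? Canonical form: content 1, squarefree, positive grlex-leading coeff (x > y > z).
1. deg p = 2.
2. Symmetries: the z ↦ −z reflection is a symmetry, so z appears only in even powers; rotational symmetry about the z-axis ⇒ p depends on x, y only through x² + y².
3. Against the integer gridlines: the x-axis gridline crossings are at x ∈ {-1, 1}; the y-axis gridline crossings are at y ∈ {-1, 1}.
4. These observations pin down the coefficients.

x^2 + y^2 + 3*z^2 - 1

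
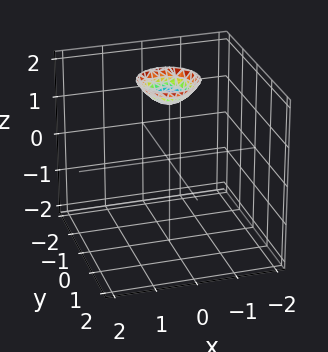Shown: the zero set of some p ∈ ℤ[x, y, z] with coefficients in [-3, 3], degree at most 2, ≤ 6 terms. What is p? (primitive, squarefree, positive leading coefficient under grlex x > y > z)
2*x^2 + 2*y^2 - 2*z + 3

(a) Degree: the shape is more complex than any degree-1 surface, so deg p = 2.
(b) Symmetries: rotational symmetry about the z-axis ⇒ p depends on x, y only through x² + y².
(c) Reading off the gridlines: it misses every integer gridline on the y-axis; the surface avoids every integer x-axis point in the box; a circular section at z = 2 has radius between 0 and 1.
(d) The integer polynomial consistent with all of this is the stated p.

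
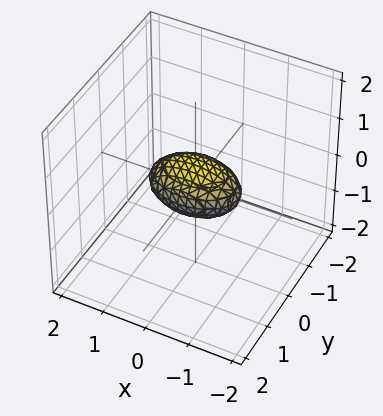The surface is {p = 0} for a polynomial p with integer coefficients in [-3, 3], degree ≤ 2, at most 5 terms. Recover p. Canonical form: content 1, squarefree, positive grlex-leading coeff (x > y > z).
x^2 + 2*y^2 + 3*z^2 - 1

Degree: bounded and convex; a quadric, so deg p = 2.
Symmetries: the z ↦ −z reflection is a symmetry, so z appears only in even powers; it's symmetric under y → −y, forcing even powers of y; mirror symmetry x ↦ −x ⇒ only even powers of x.
Reading off the gridlines: among the integer gridlines, it crosses the x-axis at x ∈ {-1, 1}.
Together with the visible shape, these determine p as stated.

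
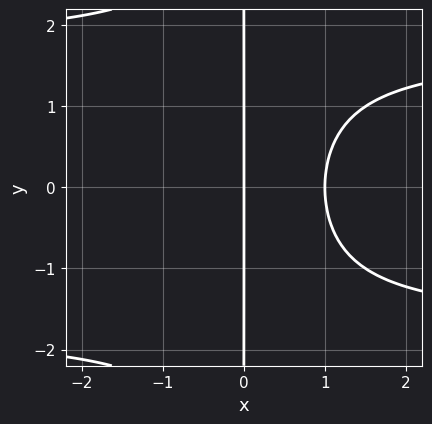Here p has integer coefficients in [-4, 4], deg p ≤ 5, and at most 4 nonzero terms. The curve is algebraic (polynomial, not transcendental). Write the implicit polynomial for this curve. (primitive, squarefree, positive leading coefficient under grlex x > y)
x^2*y^2 - 3*x^2 + 3*x

First, deg p = 4. The shape is more complex than any degree-3 curve.
Then, symmetries: mirror symmetry y ↦ −y ⇒ only even powers of y.
Next, checking where it meets the axes: among the integer gridlines, it crosses the x-axis at x ∈ {0, 1}; the visible y-axis segment lies entirely on the curve.
Finally, matching integer coefficients to the picture gives p.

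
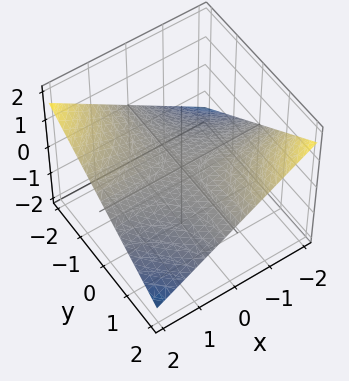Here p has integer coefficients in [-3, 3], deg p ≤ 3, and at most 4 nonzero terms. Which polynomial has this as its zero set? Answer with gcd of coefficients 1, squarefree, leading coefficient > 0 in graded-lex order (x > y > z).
x*y + 3*z

First, the degree is 2 — a saddle surface; a quadric.
Next, observable constraints: every point of the x-axis in the box is on the surface; it meets the z-axis at z = 0 (among the integer gridlines).
Finally, matching integer coefficients to the picture gives p.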